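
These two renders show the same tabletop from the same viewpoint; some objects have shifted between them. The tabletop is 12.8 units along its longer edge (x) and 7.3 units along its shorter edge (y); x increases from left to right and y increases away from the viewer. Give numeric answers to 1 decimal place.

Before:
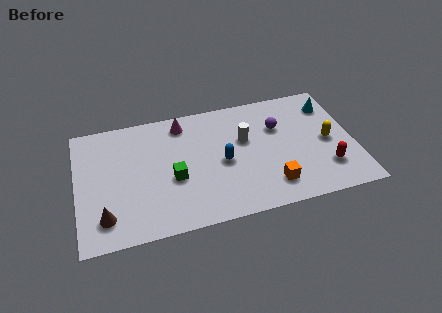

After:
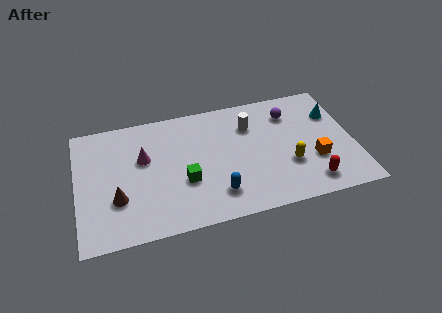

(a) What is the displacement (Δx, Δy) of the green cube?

(0.5, -0.3)

The green cube started near (4.4, 3.0) and ended near (4.9, 2.7).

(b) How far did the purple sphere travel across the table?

0.9

From (9.4, 4.9) to (10.0, 5.6), the purple sphere covered √(0.6² + 0.7²) ≈ 0.9 units.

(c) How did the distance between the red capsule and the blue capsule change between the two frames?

-0.6

Before: roughly 4.9 units apart; after: 4.3. That's 0.6 units closer together.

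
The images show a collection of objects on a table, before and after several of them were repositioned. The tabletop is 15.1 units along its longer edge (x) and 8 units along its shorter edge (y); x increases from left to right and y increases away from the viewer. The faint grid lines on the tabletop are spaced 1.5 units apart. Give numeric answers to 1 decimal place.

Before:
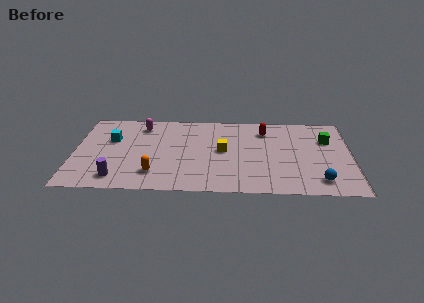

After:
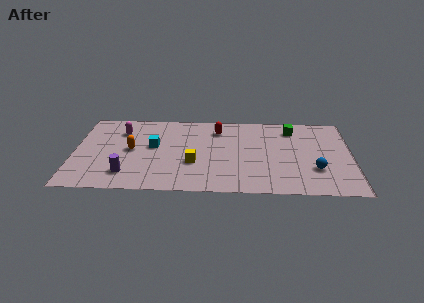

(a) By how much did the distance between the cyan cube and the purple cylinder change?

-0.7

The distance was about 3.8 in the first image and 3.1 in the second, so they moved 0.7 units closer together.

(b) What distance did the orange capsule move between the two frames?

2.6

From (4.4, 1.8) to (3.1, 4.1), the orange capsule covered √(1.3² + 2.3²) ≈ 2.6 units.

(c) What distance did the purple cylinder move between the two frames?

0.6

The purple cylinder moved from about (2.4, 1.3) to (2.9, 1.7), a distance of √(0.5² + 0.4²) ≈ 0.6.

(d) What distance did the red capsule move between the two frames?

2.6

The red capsule was near (10.4, 6.3) before and (7.8, 6.3) after, so it travelled √(2.6² + 0.0²) ≈ 2.6 units.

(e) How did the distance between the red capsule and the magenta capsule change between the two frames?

-1.5

The distance was about 6.8 in the first image and 5.3 in the second, so they moved 1.5 units closer together.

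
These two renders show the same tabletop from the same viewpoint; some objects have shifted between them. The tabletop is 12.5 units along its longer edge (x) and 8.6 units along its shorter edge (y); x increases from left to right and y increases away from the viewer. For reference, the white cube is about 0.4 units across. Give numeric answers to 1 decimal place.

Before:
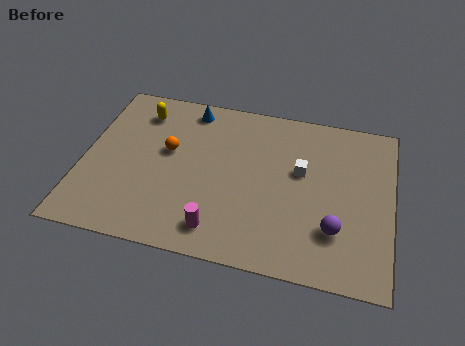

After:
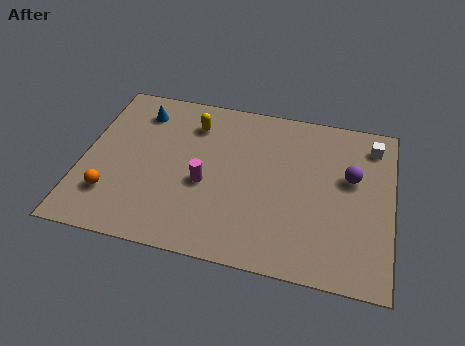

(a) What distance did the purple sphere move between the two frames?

2.8

The purple sphere was near (10.3, 2.4) before and (10.8, 5.2) after, so it travelled √(0.5² + 2.8²) ≈ 2.8 units.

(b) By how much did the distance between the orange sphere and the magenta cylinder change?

-0.3

They were about 4.3 units apart before and 4.0 after — 0.3 units closer together.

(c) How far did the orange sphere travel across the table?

3.5

The orange sphere was near (3.4, 5.0) before and (1.3, 2.2) after, so it travelled √(2.1² + 2.8²) ≈ 3.5 units.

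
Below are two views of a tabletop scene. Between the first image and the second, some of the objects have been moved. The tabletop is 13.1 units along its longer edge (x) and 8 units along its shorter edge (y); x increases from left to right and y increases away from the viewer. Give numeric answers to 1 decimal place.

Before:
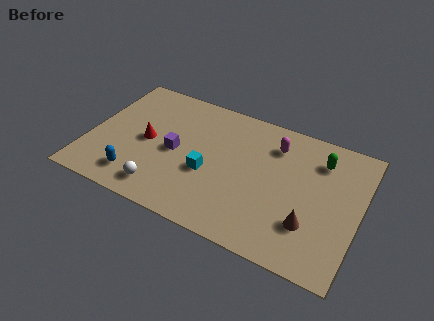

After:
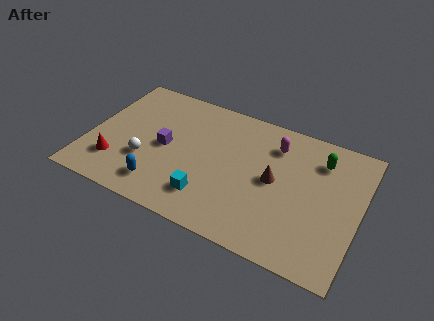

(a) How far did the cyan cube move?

1.4

The cyan cube was near (5.9, 3.2) before and (6.1, 1.8) after, so it travelled √(0.2² + 1.4²) ≈ 1.4 units.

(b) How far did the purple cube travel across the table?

0.5

The purple cube was near (4.2, 3.8) before and (3.7, 3.9) after, so it travelled √(0.5² + 0.1²) ≈ 0.5 units.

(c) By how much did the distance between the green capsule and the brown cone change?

-1.0

Before: roughly 3.9 units apart; after: 2.9. That's 1.0 units closer together.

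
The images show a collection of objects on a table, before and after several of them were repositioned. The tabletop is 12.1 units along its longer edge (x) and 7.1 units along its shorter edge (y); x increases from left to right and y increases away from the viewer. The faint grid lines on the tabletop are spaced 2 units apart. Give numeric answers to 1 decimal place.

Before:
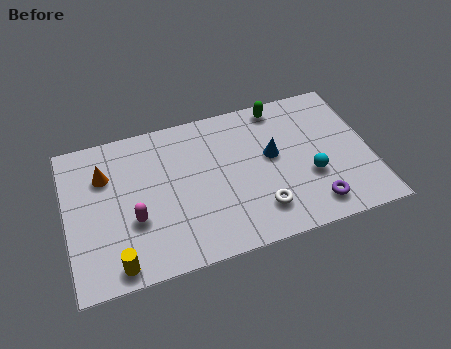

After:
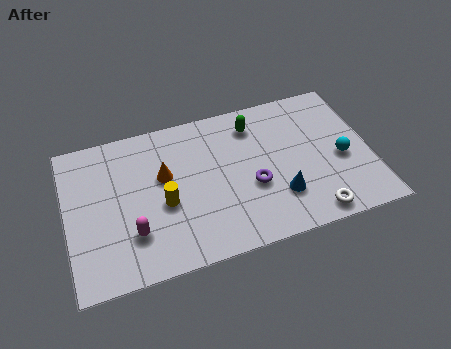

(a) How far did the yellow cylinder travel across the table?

3.0

The yellow cylinder was near (1.8, 0.8) before and (3.8, 3.0) after, so it travelled √(2.0² + 2.2²) ≈ 3.0 units.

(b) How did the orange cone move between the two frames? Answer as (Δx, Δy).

(2.3, -0.7)

The orange cone started near (1.6, 5.0) and ended near (3.9, 4.3).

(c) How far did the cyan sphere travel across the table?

1.4

From (9.6, 2.6) to (10.9, 3.1), the cyan sphere covered √(1.3² + 0.5²) ≈ 1.4 units.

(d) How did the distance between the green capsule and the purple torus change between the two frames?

-2.3

They were about 5.2 units apart before and 2.9 after — 2.3 units closer together.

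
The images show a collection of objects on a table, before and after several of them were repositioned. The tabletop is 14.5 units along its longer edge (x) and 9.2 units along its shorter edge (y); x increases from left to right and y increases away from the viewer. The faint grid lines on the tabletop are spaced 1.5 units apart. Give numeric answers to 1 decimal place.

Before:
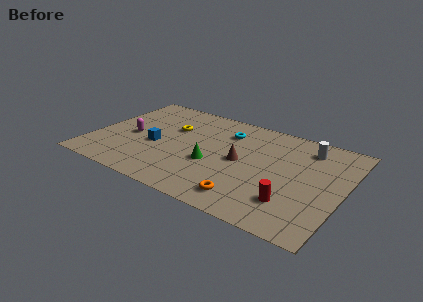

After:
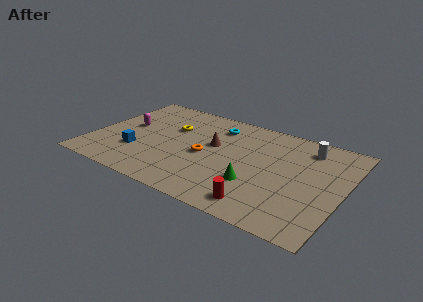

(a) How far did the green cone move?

2.7

From (7.1, 3.6) to (9.7, 2.9), the green cone covered √(2.6² + 0.7²) ≈ 2.7 units.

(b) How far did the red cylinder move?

1.9

The red cylinder moved from about (11.9, 2.3) to (10.3, 1.3), a distance of √(1.6² + 1.0²) ≈ 1.9.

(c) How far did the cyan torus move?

0.7

The cyan torus moved from about (7.4, 7.0) to (6.8, 7.3), a distance of √(0.6² + 0.3²) ≈ 0.7.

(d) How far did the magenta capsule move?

1.0

The magenta capsule was near (2.2, 4.2) before and (1.8, 5.1) after, so it travelled √(0.4² + 0.9²) ≈ 1.0 units.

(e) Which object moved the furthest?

the orange torus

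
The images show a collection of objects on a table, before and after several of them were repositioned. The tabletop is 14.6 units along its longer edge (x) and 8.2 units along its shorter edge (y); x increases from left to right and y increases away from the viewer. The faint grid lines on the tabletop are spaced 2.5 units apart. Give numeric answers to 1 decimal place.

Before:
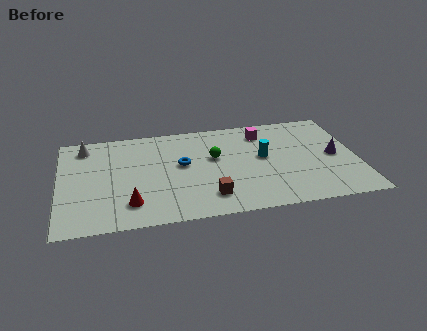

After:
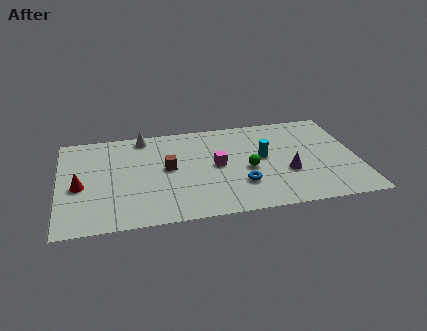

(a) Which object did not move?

the cyan cylinder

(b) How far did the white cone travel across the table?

2.9

The white cone moved from about (1.3, 6.9) to (4.2, 7.3), a distance of √(2.9² + 0.4²) ≈ 2.9.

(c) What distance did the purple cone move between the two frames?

2.6

The purple cone was near (13.5, 4.0) before and (11.1, 3.0) after, so it travelled √(2.4² + 1.0²) ≈ 2.6 units.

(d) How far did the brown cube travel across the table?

3.3

The brown cube moved from about (7.2, 1.7) to (5.3, 4.4), a distance of √(1.9² + 2.7²) ≈ 3.3.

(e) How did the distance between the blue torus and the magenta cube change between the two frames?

-2.5

They were about 4.6 units apart before and 2.1 after — 2.5 units closer together.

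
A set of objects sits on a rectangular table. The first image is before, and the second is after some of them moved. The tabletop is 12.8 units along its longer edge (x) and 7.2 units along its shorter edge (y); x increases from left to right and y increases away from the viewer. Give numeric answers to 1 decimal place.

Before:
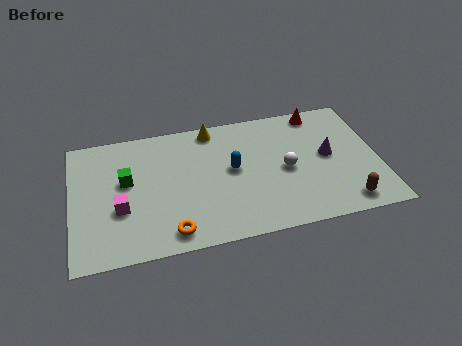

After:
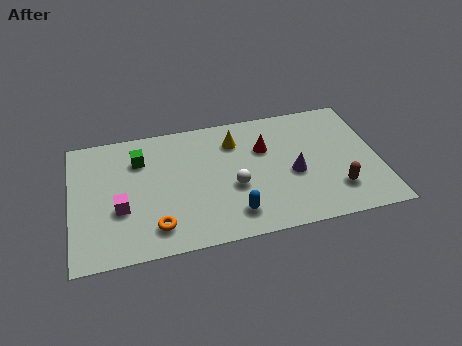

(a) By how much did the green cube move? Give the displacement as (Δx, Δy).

(0.6, 1.1)

The green cube started near (2.3, 4.2) and ended near (2.9, 5.3).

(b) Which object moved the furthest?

the red cone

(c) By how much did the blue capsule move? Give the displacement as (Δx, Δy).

(-0.1, -2.5)

The blue capsule was at about (6.7, 3.9) and moved to about (6.6, 1.4).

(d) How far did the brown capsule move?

0.9

The brown capsule moved from about (11.2, 1.0) to (10.9, 1.8), a distance of √(0.3² + 0.8²) ≈ 0.9.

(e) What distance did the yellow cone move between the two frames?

1.3

The yellow cone moved from about (6.0, 6.4) to (6.9, 5.5), a distance of √(0.9² + 0.9²) ≈ 1.3.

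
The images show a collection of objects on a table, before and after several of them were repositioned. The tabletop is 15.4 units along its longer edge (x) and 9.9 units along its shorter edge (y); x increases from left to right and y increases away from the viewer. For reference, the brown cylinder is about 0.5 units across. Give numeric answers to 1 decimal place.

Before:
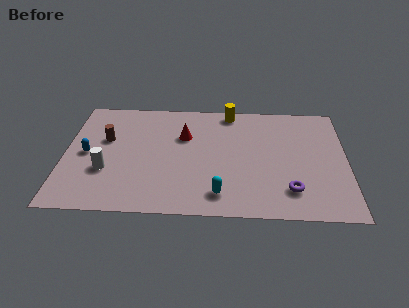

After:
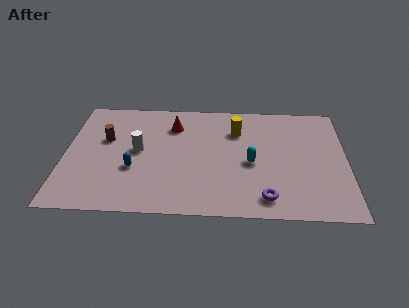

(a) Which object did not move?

the brown cylinder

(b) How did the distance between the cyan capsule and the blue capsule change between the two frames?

-1.5

They were about 7.9 units apart before and 6.4 after — 1.5 units closer together.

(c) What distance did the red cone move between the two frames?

1.1

The red cone moved from about (6.5, 6.6) to (5.9, 7.5), a distance of √(0.6² + 0.9²) ≈ 1.1.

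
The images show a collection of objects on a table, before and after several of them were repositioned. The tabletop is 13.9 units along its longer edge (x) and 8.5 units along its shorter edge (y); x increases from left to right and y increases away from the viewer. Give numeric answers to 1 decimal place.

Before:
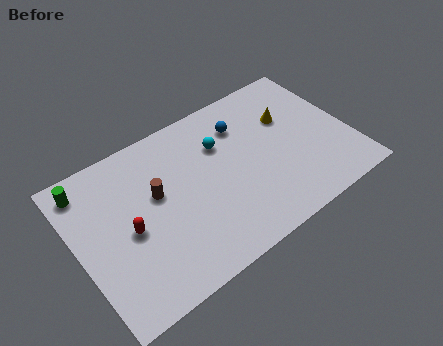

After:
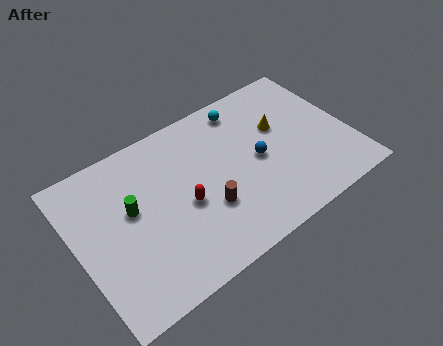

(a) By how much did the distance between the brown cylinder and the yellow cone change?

-2.1

They were about 7.0 units apart before and 4.9 after — 2.1 units closer together.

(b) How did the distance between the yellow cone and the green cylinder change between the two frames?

-2.5

The distance was about 10.3 in the first image and 7.8 in the second, so they moved 2.5 units closer together.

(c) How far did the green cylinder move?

3.0

The green cylinder was near (0.9, 7.2) before and (2.8, 4.9) after, so it travelled √(1.9² + 2.3²) ≈ 3.0 units.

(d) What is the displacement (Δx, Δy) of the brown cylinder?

(2.2, -2.1)

The brown cylinder started near (4.1, 5.0) and ended near (6.3, 2.9).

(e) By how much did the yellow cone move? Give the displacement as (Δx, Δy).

(-0.5, -0.3)

From the two frames, the yellow cone sits at roughly (11.1, 5.6) before and (10.6, 5.3) after.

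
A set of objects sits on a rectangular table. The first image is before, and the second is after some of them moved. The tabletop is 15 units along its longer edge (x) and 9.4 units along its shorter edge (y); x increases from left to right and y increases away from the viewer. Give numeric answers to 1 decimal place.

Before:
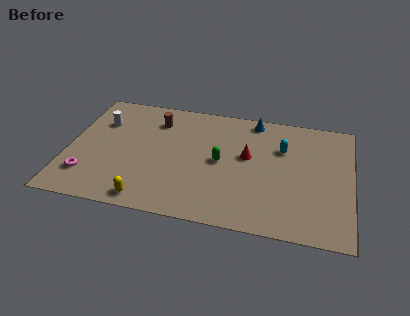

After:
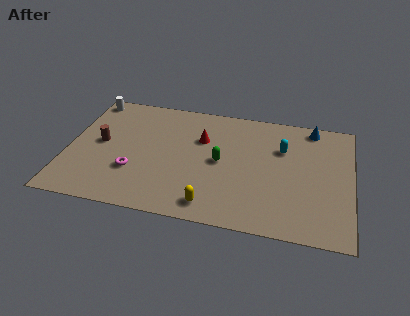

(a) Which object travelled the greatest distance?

the brown cylinder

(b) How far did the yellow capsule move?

3.3

From (4.5, 1.0) to (7.8, 1.3), the yellow capsule covered √(3.3² + 0.3²) ≈ 3.3 units.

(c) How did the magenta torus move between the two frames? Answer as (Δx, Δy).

(2.4, 0.8)

From the two frames, the magenta torus sits at roughly (1.2, 2.2) before and (3.6, 3.0) after.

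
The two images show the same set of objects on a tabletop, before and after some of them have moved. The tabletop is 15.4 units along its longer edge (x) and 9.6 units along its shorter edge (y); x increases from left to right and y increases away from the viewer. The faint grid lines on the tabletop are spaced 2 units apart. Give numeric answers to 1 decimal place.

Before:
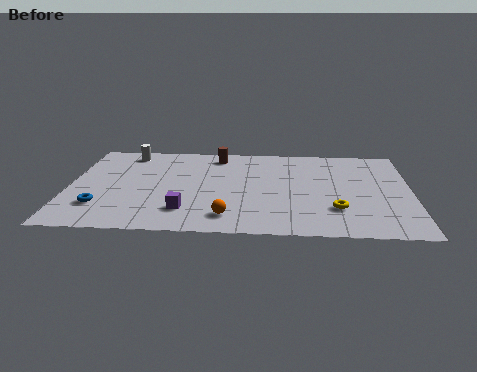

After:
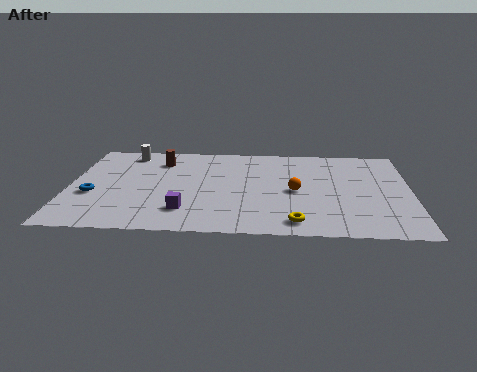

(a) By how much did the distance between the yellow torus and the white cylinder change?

-0.6

Before: roughly 11.0 units apart; after: 10.4. That's 0.6 units closer together.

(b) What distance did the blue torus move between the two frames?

1.3

From (1.5, 2.5) to (1.1, 3.7), the blue torus covered √(0.4² + 1.2²) ≈ 1.3 units.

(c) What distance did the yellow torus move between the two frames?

2.3

The yellow torus moved from about (12.0, 2.7) to (10.2, 1.3), a distance of √(1.8² + 1.4²) ≈ 2.3.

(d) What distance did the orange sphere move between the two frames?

4.1

From (7.2, 1.7) to (10.2, 4.5), the orange sphere covered √(3.0² + 2.8²) ≈ 4.1 units.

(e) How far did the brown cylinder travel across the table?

2.7

The brown cylinder moved from about (6.6, 8.2) to (4.0, 7.5), a distance of √(2.6² + 0.7²) ≈ 2.7.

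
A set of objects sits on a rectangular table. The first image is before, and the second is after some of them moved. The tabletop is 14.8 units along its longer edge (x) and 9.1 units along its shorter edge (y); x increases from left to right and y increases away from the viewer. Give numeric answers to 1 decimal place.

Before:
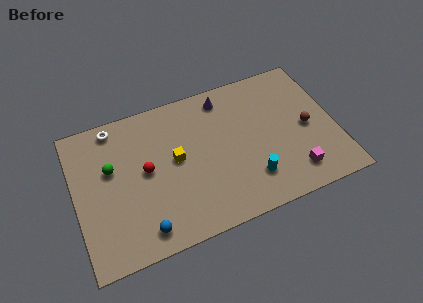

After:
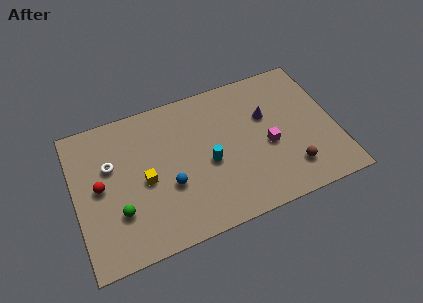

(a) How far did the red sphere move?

2.6

From (4.0, 4.8) to (1.4, 4.7), the red sphere covered √(2.6² + 0.1²) ≈ 2.6 units.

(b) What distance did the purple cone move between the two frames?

3.0

The purple cone was near (8.8, 7.8) before and (11.0, 5.8) after, so it travelled √(2.2² + 2.0²) ≈ 3.0 units.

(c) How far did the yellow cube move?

1.9

From (5.7, 4.9) to (3.9, 4.2), the yellow cube covered √(1.8² + 0.7²) ≈ 1.9 units.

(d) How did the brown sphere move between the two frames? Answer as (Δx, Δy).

(-1.2, -2.3)

The brown sphere started near (13.2, 4.3) and ended near (12.0, 2.0).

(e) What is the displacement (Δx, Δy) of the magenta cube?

(-1.2, 2.2)

The magenta cube started near (12.1, 1.7) and ended near (10.9, 3.9).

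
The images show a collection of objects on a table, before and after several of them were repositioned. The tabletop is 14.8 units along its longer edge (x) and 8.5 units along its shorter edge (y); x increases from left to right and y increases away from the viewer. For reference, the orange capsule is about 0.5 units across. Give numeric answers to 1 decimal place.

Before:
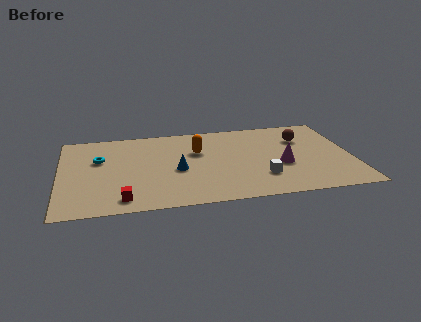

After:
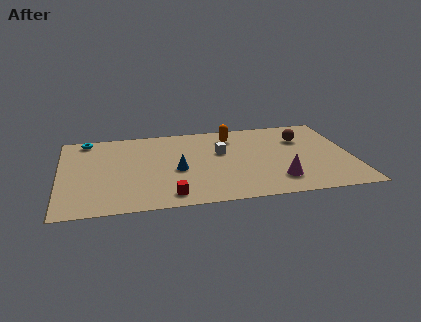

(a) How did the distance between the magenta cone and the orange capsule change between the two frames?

+0.6

Before: roughly 4.7 units apart; after: 5.3. That's 0.6 units further apart.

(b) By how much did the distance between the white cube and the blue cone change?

-1.7

Before: roughly 4.4 units apart; after: 2.7. That's 1.7 units closer together.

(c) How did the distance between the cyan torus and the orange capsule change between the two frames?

+2.4

The distance was about 5.0 in the first image and 7.4 in the second, so they moved 2.4 units further apart.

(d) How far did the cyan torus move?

2.3

The cyan torus was near (2.0, 5.4) before and (1.4, 7.6) after, so it travelled √(0.6² + 2.2²) ≈ 2.3 units.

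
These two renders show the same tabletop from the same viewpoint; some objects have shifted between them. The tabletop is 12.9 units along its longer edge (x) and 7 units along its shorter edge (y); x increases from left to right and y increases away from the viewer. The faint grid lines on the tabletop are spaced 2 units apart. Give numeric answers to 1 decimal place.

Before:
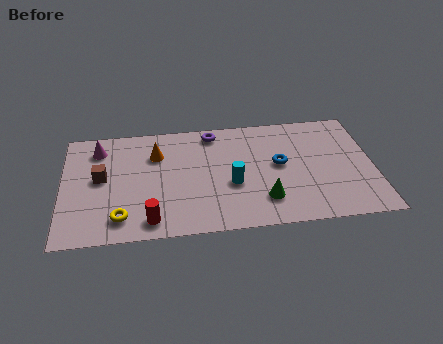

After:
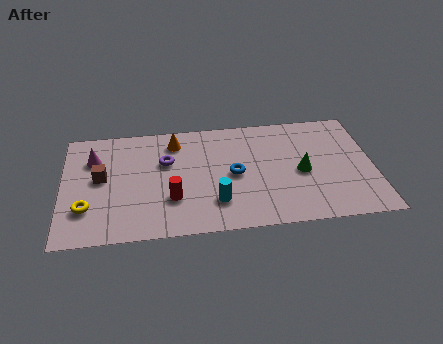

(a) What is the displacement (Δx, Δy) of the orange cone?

(0.8, 0.7)

From the two frames, the orange cone sits at roughly (3.9, 5.0) before and (4.7, 5.7) after.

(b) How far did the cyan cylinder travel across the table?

1.2

From (7.0, 2.8) to (6.3, 1.8), the cyan cylinder covered √(0.7² + 1.0²) ≈ 1.2 units.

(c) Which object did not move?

the brown cube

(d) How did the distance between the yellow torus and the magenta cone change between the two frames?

-1.4

Before: roughly 4.4 units apart; after: 3.0. That's 1.4 units closer together.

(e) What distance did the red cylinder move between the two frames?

1.5

The red cylinder was near (3.6, 1.0) before and (4.5, 2.2) after, so it travelled √(0.9² + 1.2²) ≈ 1.5 units.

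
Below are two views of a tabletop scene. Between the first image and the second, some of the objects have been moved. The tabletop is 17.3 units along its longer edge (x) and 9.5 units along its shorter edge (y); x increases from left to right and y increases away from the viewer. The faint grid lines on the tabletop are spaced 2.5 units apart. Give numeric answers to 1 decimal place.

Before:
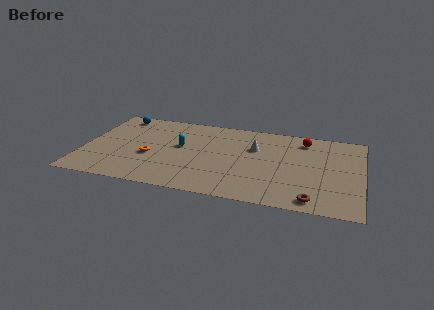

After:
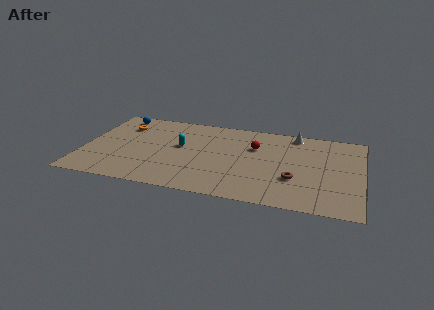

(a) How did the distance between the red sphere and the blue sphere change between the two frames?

-2.8

Before: roughly 11.8 units apart; after: 9.0. That's 2.8 units closer together.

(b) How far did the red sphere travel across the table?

3.4

The red sphere was near (13.6, 7.9) before and (10.6, 6.4) after, so it travelled √(3.0² + 1.5²) ≈ 3.4 units.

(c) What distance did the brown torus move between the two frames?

2.4

From (14.4, 1.1) to (13.2, 3.2), the brown torus covered √(1.2² + 2.1²) ≈ 2.4 units.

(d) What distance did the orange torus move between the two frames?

3.9

From (4.2, 3.8) to (2.2, 7.1), the orange torus covered √(2.0² + 3.3²) ≈ 3.9 units.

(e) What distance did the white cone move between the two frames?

3.3

From (10.6, 6.3) to (13.0, 8.5), the white cone covered √(2.4² + 2.2²) ≈ 3.3 units.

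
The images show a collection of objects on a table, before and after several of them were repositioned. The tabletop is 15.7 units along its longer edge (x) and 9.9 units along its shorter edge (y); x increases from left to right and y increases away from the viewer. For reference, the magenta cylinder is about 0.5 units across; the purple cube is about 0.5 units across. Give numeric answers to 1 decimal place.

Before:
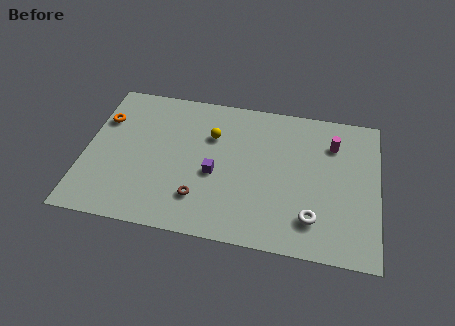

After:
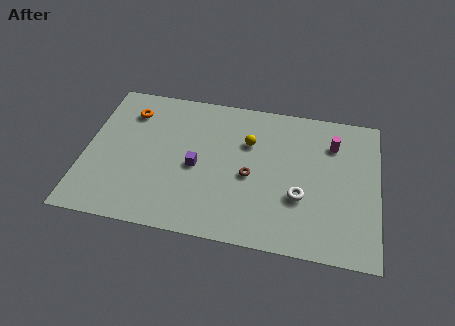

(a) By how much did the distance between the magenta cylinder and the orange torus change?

-1.4

They were about 12.4 units apart before and 11.0 after — 1.4 units closer together.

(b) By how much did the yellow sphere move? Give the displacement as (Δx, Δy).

(2.0, -0.1)

From the two frames, the yellow sphere sits at roughly (6.7, 6.8) before and (8.7, 6.7) after.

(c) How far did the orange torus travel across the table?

1.6

From (0.8, 6.9) to (2.2, 7.7), the orange torus covered √(1.4² + 0.8²) ≈ 1.6 units.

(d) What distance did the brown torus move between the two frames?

3.3

From (6.3, 2.4) to (8.9, 4.4), the brown torus covered √(2.6² + 2.0²) ≈ 3.3 units.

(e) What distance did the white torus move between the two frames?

1.5

The white torus moved from about (12.3, 2.2) to (11.6, 3.5), a distance of √(0.7² + 1.3²) ≈ 1.5.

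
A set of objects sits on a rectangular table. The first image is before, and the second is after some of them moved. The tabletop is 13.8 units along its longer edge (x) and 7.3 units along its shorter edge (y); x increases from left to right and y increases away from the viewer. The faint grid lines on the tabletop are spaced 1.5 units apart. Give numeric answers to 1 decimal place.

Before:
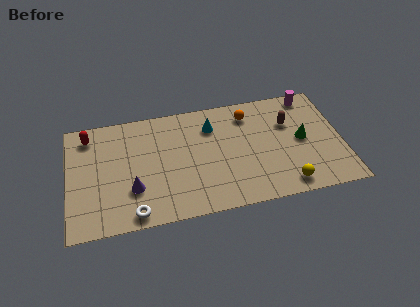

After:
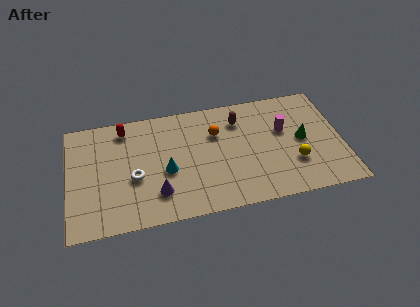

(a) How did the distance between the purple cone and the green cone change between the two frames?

-1.1

They were about 8.7 units apart before and 7.6 after — 1.1 units closer together.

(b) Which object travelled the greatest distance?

the cyan cone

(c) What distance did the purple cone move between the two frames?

1.3

From (3.2, 2.3) to (4.4, 1.8), the purple cone covered √(1.2² + 0.5²) ≈ 1.3 units.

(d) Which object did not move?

the green cone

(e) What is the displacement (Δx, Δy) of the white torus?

(0.1, 2.2)

The white torus started near (3.2, 0.8) and ended near (3.3, 3.0).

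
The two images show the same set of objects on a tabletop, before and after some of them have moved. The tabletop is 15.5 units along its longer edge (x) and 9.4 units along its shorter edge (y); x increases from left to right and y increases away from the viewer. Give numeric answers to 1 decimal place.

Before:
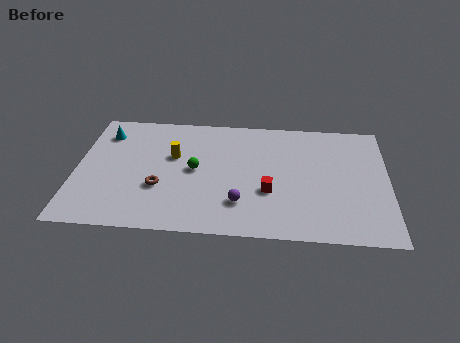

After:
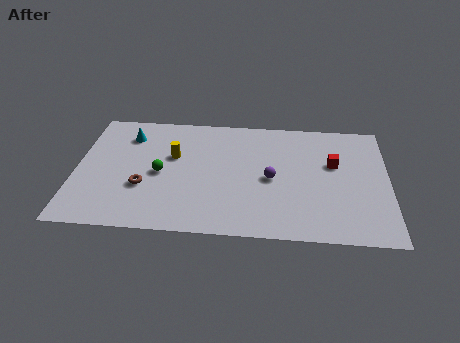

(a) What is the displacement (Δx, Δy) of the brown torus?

(-0.8, 0.0)

From the two frames, the brown torus sits at roughly (4.2, 3.3) before and (3.4, 3.3) after.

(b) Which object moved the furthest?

the red cube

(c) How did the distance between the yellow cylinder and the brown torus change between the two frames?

+0.3

The distance was about 2.6 in the first image and 2.9 in the second, so they moved 0.3 units further apart.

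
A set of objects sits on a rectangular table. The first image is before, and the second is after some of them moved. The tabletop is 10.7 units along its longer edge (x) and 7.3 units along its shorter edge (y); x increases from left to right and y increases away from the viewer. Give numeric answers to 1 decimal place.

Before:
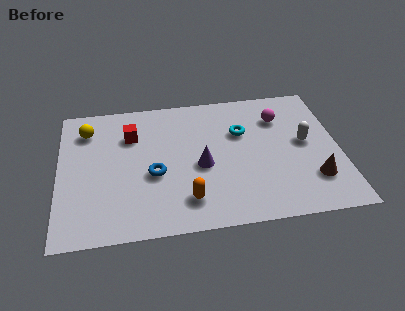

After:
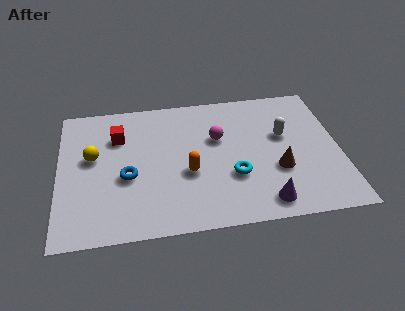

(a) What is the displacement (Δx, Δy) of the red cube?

(-0.5, 0.0)

From the two frames, the red cube sits at roughly (2.8, 5.2) before and (2.3, 5.2) after.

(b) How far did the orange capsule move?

1.4

The orange capsule moved from about (4.8, 1.5) to (4.9, 2.9), a distance of √(0.1² + 1.4²) ≈ 1.4.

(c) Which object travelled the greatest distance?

the purple cone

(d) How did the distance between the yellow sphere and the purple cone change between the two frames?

+2.2

The distance was about 5.0 in the first image and 7.2 in the second, so they moved 2.2 units further apart.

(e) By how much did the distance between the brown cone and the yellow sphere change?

-2.1

They were about 9.3 units apart before and 7.2 after — 2.1 units closer together.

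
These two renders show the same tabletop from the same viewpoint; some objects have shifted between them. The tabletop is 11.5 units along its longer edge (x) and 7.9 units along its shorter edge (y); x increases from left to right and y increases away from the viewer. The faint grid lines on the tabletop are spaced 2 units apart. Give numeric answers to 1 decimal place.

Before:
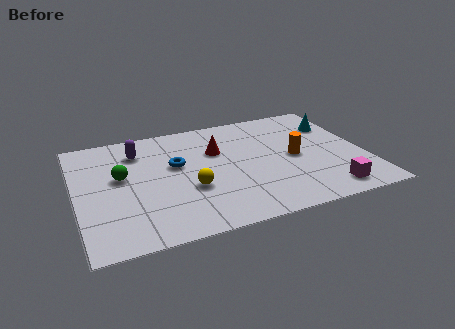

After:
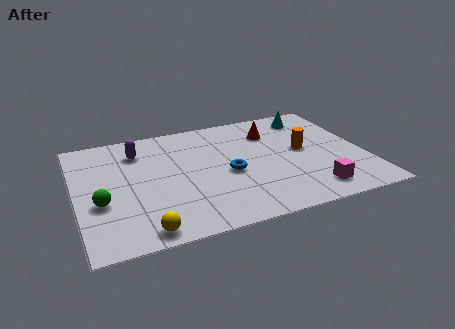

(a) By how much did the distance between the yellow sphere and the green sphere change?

-0.4

The distance was about 3.1 in the first image and 2.7 in the second, so they moved 0.4 units closer together.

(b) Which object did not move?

the purple capsule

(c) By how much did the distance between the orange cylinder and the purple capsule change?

+0.3

The distance was about 6.5 in the first image and 6.8 in the second, so they moved 0.3 units further apart.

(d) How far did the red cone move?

2.4

From (5.7, 5.2) to (8.0, 5.9), the red cone covered √(2.3² + 0.7²) ≈ 2.4 units.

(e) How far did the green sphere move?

1.7

From (1.8, 4.5) to (0.9, 3.0), the green sphere covered √(0.9² + 1.5²) ≈ 1.7 units.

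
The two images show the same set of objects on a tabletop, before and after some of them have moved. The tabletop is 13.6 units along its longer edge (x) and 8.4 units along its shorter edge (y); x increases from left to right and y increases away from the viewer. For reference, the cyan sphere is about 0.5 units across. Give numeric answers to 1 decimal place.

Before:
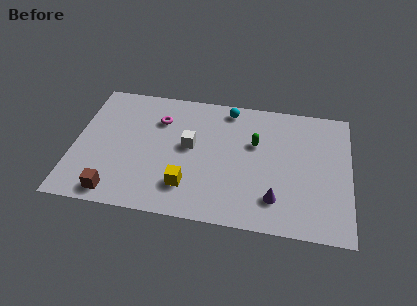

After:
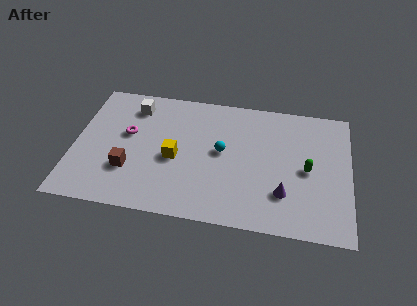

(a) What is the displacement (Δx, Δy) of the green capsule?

(2.6, -1.3)

From the two frames, the green capsule sits at roughly (8.9, 5.3) before and (11.5, 4.0) after.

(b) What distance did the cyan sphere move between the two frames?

2.9

From (7.5, 7.4) to (7.3, 4.5), the cyan sphere covered √(0.2² + 2.9²) ≈ 2.9 units.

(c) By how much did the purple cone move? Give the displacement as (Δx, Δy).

(0.4, 0.4)

The purple cone started near (10.0, 1.9) and ended near (10.4, 2.3).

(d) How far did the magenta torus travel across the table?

1.9

From (4.1, 6.1) to (2.6, 4.9), the magenta torus covered √(1.5² + 1.2²) ≈ 1.9 units.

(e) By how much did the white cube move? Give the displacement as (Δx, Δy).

(-2.9, 2.2)

From the two frames, the white cube sits at roughly (5.7, 4.6) before and (2.8, 6.8) after.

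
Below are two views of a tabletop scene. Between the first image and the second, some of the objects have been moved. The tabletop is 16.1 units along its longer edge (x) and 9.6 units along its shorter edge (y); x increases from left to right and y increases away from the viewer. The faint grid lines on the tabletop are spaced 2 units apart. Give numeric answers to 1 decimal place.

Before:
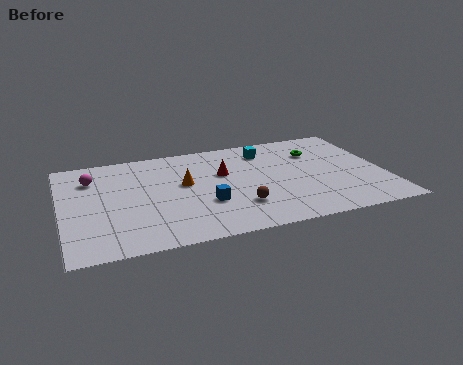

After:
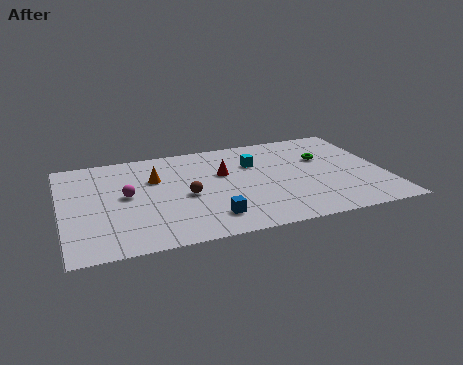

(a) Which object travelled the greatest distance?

the brown sphere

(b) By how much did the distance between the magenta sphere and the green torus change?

-1.2

They were about 11.3 units apart before and 10.1 after — 1.2 units closer together.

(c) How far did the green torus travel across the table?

0.8

From (12.9, 6.9) to (13.2, 6.2), the green torus covered √(0.3² + 0.7²) ≈ 0.8 units.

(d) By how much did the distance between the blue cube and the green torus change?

+0.6

They were about 6.9 units apart before and 7.5 after — 0.6 units further apart.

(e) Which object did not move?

the red cone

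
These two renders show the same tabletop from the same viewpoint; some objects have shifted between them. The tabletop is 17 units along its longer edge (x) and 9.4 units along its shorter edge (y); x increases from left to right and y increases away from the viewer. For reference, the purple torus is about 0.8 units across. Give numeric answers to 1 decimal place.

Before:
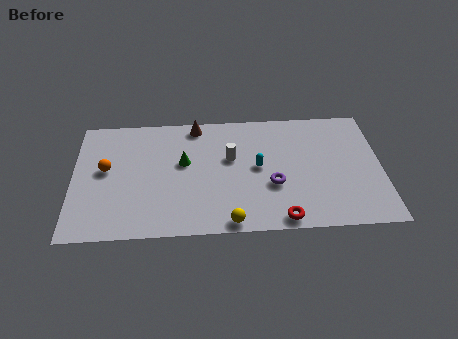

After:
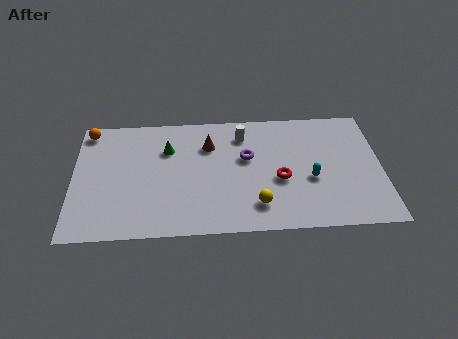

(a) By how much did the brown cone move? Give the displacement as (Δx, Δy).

(0.7, -1.6)

From the two frames, the brown cone sits at roughly (6.8, 8.4) before and (7.5, 6.8) after.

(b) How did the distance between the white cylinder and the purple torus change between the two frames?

-1.4

The distance was about 3.2 in the first image and 1.8 in the second, so they moved 1.4 units closer together.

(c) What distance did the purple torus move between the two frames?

2.6

The purple torus was near (11.0, 3.5) before and (9.6, 5.7) after, so it travelled √(1.4² + 2.2²) ≈ 2.6 units.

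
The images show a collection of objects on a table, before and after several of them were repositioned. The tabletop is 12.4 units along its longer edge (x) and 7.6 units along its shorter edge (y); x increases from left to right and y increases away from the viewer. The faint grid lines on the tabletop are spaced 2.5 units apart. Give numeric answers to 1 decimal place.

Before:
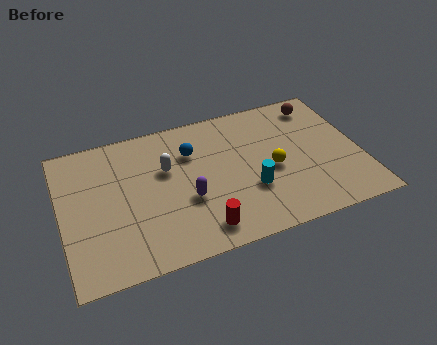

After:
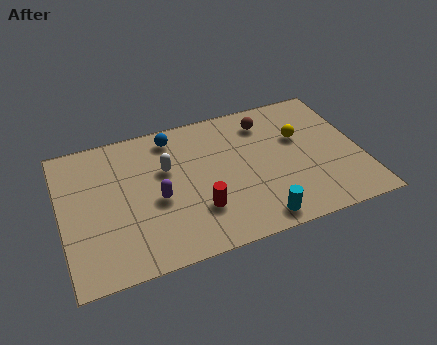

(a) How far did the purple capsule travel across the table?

1.3

The purple capsule moved from about (5.1, 2.9) to (3.9, 3.3), a distance of √(1.2² + 0.4²) ≈ 1.3.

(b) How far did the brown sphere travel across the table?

2.3

The brown sphere was near (11.0, 6.4) before and (8.7, 6.1) after, so it travelled √(2.3² + 0.3²) ≈ 2.3 units.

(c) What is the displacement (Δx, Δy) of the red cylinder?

(0.0, 1.0)

The red cylinder was at about (5.5, 1.2) and moved to about (5.5, 2.2).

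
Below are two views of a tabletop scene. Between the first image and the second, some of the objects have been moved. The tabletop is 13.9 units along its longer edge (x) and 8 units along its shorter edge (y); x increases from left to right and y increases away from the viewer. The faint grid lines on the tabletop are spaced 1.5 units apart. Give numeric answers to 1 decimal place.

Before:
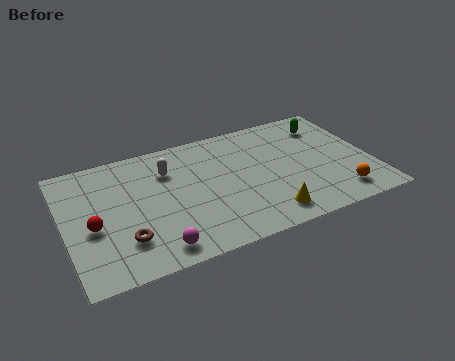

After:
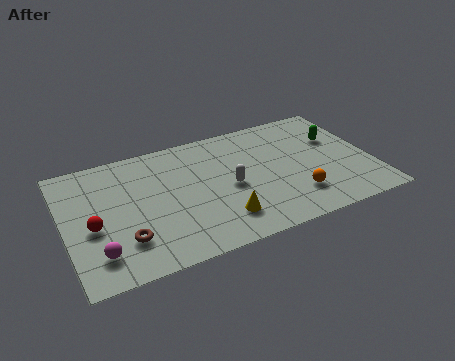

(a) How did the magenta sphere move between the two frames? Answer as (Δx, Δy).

(-2.5, 0.6)

The magenta sphere was at about (3.8, 1.1) and moved to about (1.3, 1.7).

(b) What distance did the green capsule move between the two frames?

1.1

The green capsule moved from about (12.2, 6.3) to (12.5, 5.2), a distance of √(0.3² + 1.1²) ≈ 1.1.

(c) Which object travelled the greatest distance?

the white capsule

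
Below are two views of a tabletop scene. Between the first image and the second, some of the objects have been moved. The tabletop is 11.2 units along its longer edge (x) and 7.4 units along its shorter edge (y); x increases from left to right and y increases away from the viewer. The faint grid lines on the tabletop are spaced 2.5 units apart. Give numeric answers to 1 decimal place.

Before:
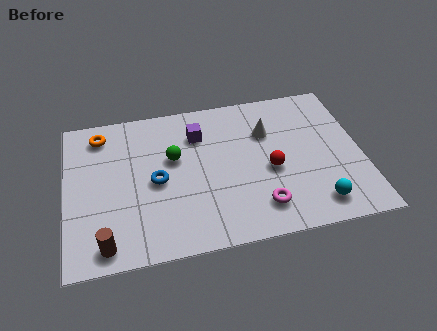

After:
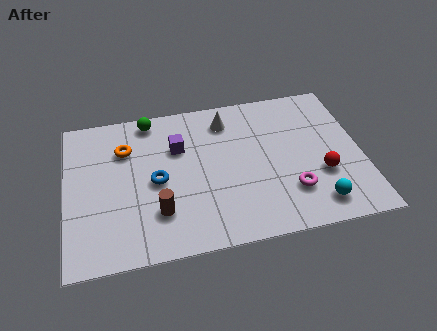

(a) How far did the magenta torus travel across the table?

1.3

From (7.2, 1.5) to (8.4, 2.0), the magenta torus covered √(1.2² + 0.5²) ≈ 1.3 units.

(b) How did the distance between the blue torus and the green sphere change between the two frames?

+1.9

They were about 1.2 units apart before and 3.1 after — 1.9 units further apart.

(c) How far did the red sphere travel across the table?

2.0

From (7.7, 3.2) to (9.6, 2.6), the red sphere covered √(1.9² + 0.6²) ≈ 2.0 units.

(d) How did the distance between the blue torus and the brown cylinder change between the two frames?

-1.8

The distance was about 3.3 in the first image and 1.5 in the second, so they moved 1.8 units closer together.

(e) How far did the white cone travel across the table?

1.7

The white cone moved from about (7.7, 5.1) to (6.2, 6.0), a distance of √(1.5² + 0.9²) ≈ 1.7.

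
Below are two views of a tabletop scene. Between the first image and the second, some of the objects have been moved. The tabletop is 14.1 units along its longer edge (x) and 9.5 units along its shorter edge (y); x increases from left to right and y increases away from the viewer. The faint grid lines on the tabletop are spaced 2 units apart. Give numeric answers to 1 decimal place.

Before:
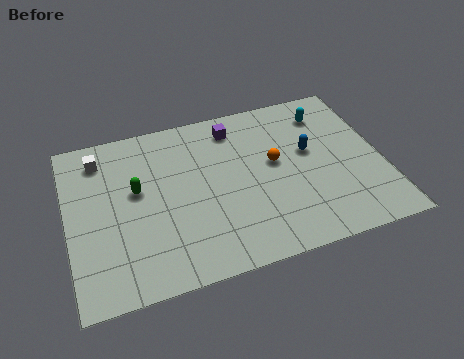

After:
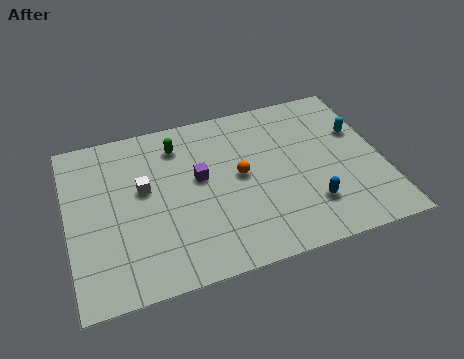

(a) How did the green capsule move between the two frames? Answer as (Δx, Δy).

(2.0, 2.1)

From the two frames, the green capsule sits at roughly (3.1, 5.5) before and (5.1, 7.6) after.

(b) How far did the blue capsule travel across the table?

3.1

The blue capsule moved from about (10.9, 5.5) to (10.6, 2.4), a distance of √(0.3² + 3.1²) ≈ 3.1.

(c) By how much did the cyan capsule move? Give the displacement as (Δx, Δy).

(1.3, -1.5)

From the two frames, the cyan capsule sits at roughly (11.9, 7.6) before and (13.2, 6.1) after.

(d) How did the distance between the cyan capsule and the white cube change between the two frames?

-0.5

Before: roughly 10.3 units apart; after: 9.8. That's 0.5 units closer together.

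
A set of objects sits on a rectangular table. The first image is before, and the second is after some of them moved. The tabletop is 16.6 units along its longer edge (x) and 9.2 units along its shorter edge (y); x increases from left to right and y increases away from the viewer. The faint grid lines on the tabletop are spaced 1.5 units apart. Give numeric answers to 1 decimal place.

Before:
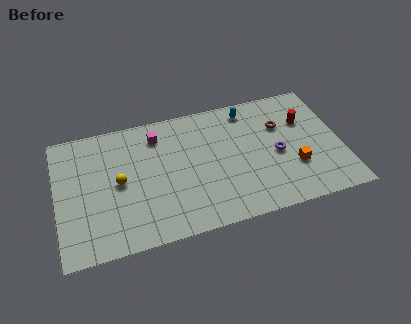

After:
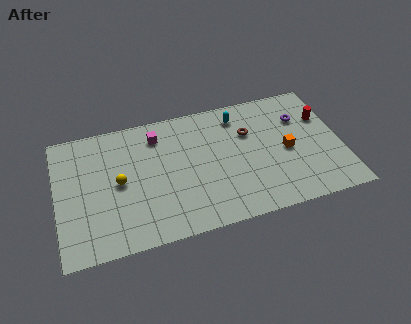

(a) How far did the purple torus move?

2.8

The purple torus was near (12.8, 4.2) before and (14.4, 6.5) after, so it travelled √(1.6² + 2.3²) ≈ 2.8 units.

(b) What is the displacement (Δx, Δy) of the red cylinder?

(1.1, 0.0)

From the two frames, the red cylinder sits at roughly (14.6, 6.2) before and (15.7, 6.2) after.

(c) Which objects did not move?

the yellow sphere and the magenta cube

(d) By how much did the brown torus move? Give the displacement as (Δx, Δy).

(-1.9, 0.0)

The brown torus started near (13.2, 6.2) and ended near (11.3, 6.2).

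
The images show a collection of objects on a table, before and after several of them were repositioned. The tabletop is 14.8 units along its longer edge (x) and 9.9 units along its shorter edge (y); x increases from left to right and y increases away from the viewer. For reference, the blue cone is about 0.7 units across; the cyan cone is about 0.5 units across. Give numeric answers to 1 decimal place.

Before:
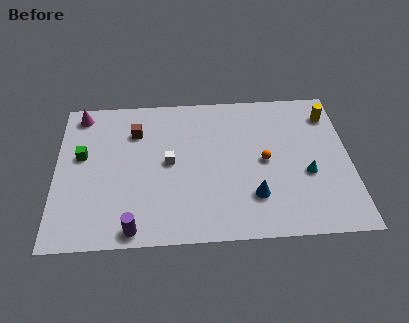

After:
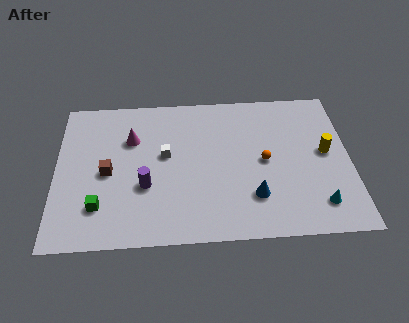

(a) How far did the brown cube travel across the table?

3.0

The brown cube was near (4.0, 7.3) before and (2.6, 4.6) after, so it travelled √(1.4² + 2.7²) ≈ 3.0 units.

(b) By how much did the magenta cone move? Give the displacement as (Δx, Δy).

(2.6, -1.9)

The magenta cone started near (1.2, 8.7) and ended near (3.8, 6.8).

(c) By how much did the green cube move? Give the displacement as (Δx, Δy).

(0.9, -3.4)

From the two frames, the green cube sits at roughly (1.3, 5.8) before and (2.2, 2.4) after.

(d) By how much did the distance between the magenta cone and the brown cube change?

-0.6

They were about 3.1 units apart before and 2.5 after — 0.6 units closer together.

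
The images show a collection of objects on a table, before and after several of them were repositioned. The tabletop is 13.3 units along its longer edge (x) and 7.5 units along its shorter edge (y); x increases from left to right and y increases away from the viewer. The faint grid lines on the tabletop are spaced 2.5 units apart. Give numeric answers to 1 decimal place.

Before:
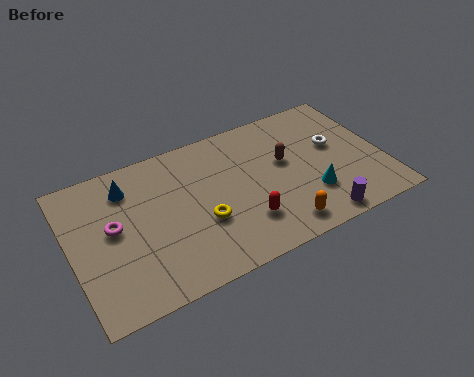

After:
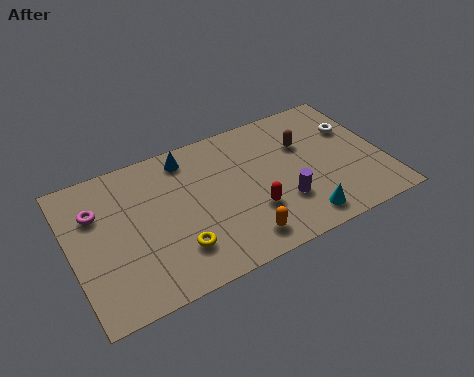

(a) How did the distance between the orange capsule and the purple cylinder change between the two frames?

+0.7

Before: roughly 1.6 units apart; after: 2.3. That's 0.7 units further apart.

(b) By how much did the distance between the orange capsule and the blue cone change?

-2.2

The distance was about 7.6 in the first image and 5.4 in the second, so they moved 2.2 units closer together.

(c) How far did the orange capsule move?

1.7

The orange capsule moved from about (8.5, 1.1) to (6.8, 1.2), a distance of √(1.7² + 0.1²) ≈ 1.7.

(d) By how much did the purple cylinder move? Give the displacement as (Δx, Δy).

(-1.3, 1.5)

The purple cylinder started near (10.1, 0.8) and ended near (8.8, 2.3).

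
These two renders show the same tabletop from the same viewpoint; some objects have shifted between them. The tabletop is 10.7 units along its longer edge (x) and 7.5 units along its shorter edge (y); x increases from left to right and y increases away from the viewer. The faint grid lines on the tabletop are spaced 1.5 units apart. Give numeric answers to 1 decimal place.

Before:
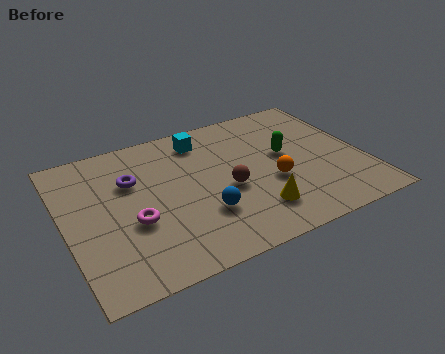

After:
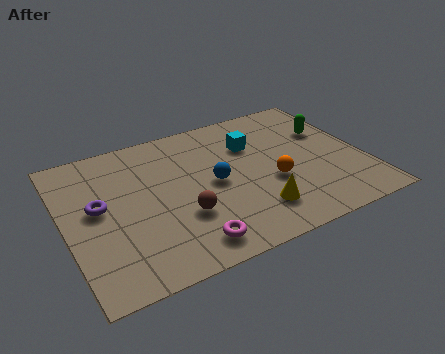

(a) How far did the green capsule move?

1.8

From (8.0, 4.2) to (9.7, 4.9), the green capsule covered √(1.7² + 0.7²) ≈ 1.8 units.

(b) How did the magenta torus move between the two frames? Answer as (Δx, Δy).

(1.7, -1.8)

From the two frames, the magenta torus sits at roughly (2.3, 2.9) before and (4.0, 1.1) after.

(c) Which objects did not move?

the yellow cone and the orange sphere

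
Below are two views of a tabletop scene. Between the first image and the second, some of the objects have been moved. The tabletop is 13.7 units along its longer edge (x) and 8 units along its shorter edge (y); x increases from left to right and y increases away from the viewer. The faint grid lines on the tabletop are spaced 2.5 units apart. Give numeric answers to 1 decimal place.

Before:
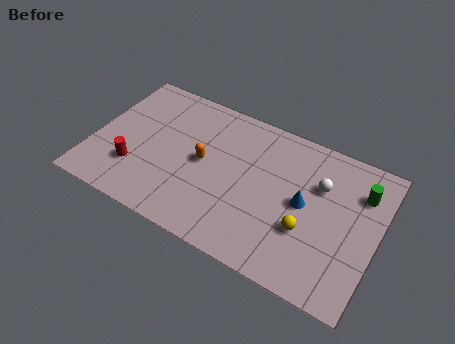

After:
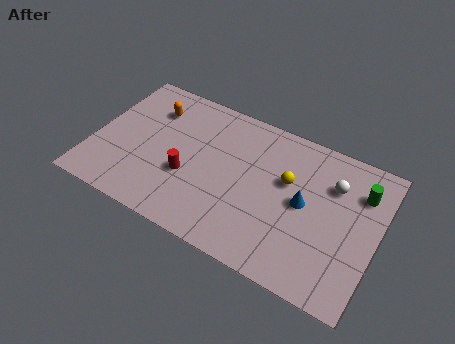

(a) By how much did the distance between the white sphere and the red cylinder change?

-1.9

Before: roughly 9.1 units apart; after: 7.2. That's 1.9 units closer together.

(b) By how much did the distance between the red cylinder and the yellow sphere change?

-3.3

They were about 8.3 units apart before and 5.0 after — 3.3 units closer together.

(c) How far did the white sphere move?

0.7

The white sphere was near (10.8, 5.4) before and (11.4, 5.7) after, so it travelled √(0.6² + 0.3²) ≈ 0.7 units.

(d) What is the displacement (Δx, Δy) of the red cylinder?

(2.5, 0.7)

The red cylinder started near (2.2, 2.3) and ended near (4.7, 3.0).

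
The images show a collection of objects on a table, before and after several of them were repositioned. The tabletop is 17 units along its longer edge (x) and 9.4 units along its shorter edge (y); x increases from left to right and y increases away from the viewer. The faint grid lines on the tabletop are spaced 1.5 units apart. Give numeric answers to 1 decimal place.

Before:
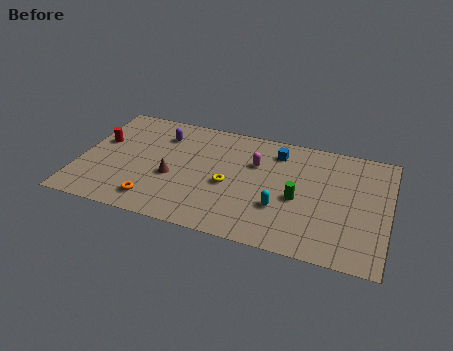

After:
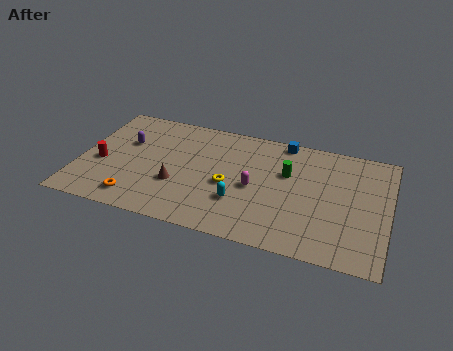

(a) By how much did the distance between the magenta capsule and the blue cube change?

+2.8

The distance was about 1.7 in the first image and 4.5 in the second, so they moved 2.8 units further apart.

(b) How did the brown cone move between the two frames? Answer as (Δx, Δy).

(0.3, -0.5)

The brown cone was at about (5.2, 3.8) and moved to about (5.5, 3.3).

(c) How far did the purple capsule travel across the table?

2.2

From (4.3, 7.2) to (2.4, 6.0), the purple capsule covered √(1.9² + 1.2²) ≈ 2.2 units.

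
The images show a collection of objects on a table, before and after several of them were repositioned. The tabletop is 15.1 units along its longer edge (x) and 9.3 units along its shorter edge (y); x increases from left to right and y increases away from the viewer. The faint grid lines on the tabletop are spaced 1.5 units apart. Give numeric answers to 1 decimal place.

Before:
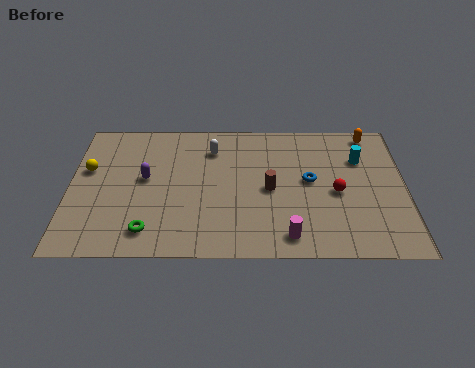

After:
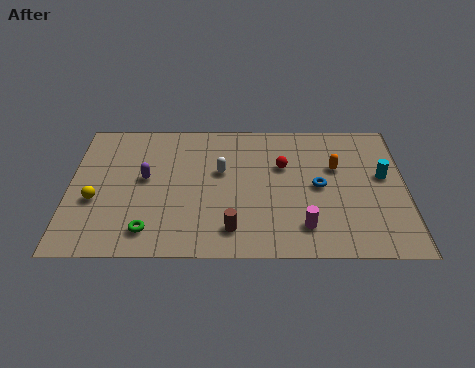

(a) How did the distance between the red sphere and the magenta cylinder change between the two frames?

+0.6

They were about 3.6 units apart before and 4.2 after — 0.6 units further apart.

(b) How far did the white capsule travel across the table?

1.6

From (6.4, 7.2) to (6.8, 5.6), the white capsule covered √(0.4² + 1.6²) ≈ 1.6 units.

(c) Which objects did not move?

the green torus and the purple capsule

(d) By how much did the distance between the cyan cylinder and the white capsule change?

+0.6

Before: roughly 6.7 units apart; after: 7.3. That's 0.6 units further apart.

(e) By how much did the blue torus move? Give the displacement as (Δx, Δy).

(0.4, -0.4)

The blue torus started near (10.8, 5.0) and ended near (11.2, 4.6).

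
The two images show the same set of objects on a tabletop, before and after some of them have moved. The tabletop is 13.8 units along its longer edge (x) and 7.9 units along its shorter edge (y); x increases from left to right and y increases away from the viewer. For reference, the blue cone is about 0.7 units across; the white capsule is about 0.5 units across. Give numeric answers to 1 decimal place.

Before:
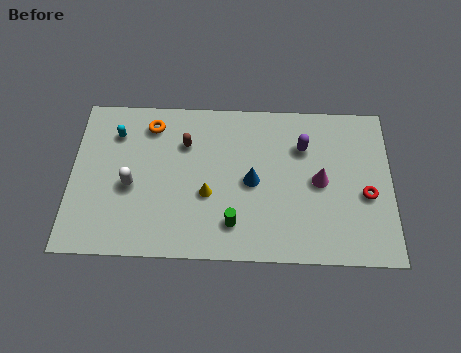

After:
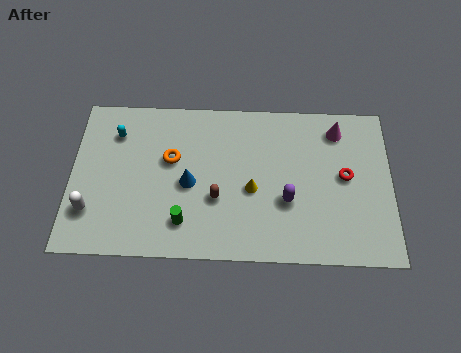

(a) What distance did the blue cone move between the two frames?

2.7

The blue cone moved from about (7.8, 3.8) to (5.1, 3.6), a distance of √(2.7² + 0.2²) ≈ 2.7.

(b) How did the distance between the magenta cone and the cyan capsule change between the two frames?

+0.6

The distance was about 9.0 in the first image and 9.6 in the second, so they moved 0.6 units further apart.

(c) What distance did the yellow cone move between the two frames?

1.9

The yellow cone was near (5.9, 3.1) before and (7.8, 3.4) after, so it travelled √(1.9² + 0.3²) ≈ 1.9 units.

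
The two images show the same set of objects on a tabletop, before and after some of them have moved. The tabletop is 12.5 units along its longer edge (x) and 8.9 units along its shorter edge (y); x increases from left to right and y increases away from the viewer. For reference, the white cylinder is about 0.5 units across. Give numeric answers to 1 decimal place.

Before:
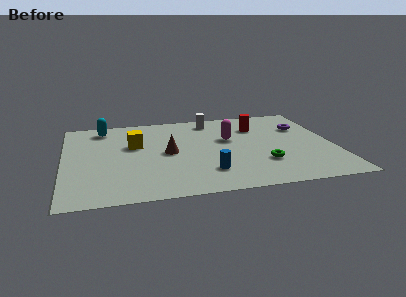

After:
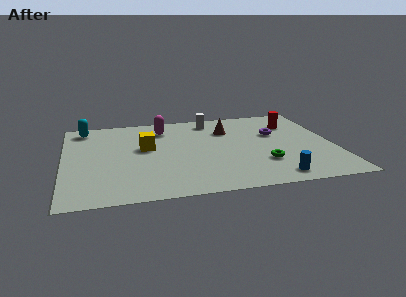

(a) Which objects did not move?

the white cylinder and the green torus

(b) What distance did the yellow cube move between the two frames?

0.6

The yellow cube moved from about (3.3, 5.5) to (3.8, 5.1), a distance of √(0.5² + 0.4²) ≈ 0.6.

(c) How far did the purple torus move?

1.4

From (11.2, 6.1) to (9.9, 5.6), the purple torus covered √(1.3² + 0.5²) ≈ 1.4 units.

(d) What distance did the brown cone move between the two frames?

3.5

The brown cone moved from about (4.8, 4.4) to (7.7, 6.4), a distance of √(2.9² + 2.0²) ≈ 3.5.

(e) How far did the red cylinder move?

1.7

The red cylinder moved from about (9.1, 6.5) to (10.8, 6.6), a distance of √(1.7² + 0.1²) ≈ 1.7.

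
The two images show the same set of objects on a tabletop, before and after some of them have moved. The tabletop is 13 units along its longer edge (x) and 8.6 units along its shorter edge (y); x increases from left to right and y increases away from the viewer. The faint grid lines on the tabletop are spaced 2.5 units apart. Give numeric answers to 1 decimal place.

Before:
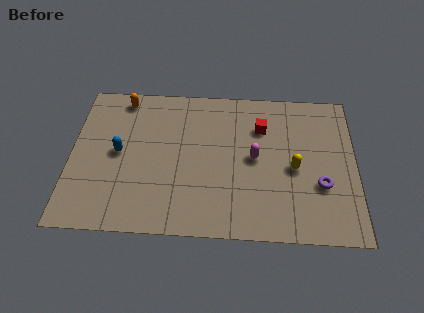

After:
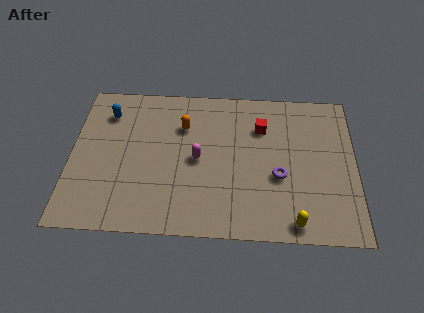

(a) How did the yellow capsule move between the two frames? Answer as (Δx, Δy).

(0.0, -3.0)

The yellow capsule was at about (10.2, 3.9) and moved to about (10.2, 0.9).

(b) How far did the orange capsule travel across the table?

3.2

From (2.3, 7.6) to (5.1, 6.1), the orange capsule covered √(2.8² + 1.5²) ≈ 3.2 units.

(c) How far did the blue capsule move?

2.4

The blue capsule was near (2.2, 4.4) before and (1.6, 6.7) after, so it travelled √(0.6² + 2.3²) ≈ 2.4 units.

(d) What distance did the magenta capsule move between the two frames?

2.6

From (8.4, 4.4) to (5.8, 4.2), the magenta capsule covered √(2.6² + 0.2²) ≈ 2.6 units.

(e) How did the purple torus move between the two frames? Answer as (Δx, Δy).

(-1.9, 0.4)

From the two frames, the purple torus sits at roughly (11.4, 3.0) before and (9.5, 3.4) after.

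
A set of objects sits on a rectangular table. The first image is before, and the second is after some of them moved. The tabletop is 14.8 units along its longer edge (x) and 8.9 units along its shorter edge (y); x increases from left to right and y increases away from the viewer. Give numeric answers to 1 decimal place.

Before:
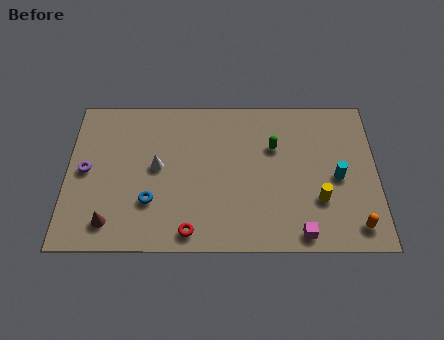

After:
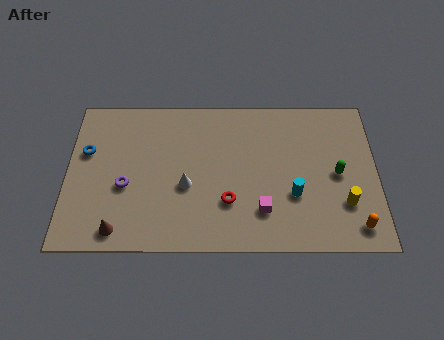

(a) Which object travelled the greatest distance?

the blue torus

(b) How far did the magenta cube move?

2.2

The magenta cube was near (11.1, 0.9) before and (9.3, 2.2) after, so it travelled √(1.8² + 1.3²) ≈ 2.2 units.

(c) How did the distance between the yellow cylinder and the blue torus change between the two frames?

+4.7

The distance was about 8.0 in the first image and 12.7 in the second, so they moved 4.7 units further apart.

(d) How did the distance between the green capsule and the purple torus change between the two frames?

+1.0

Before: roughly 9.1 units apart; after: 10.1. That's 1.0 units further apart.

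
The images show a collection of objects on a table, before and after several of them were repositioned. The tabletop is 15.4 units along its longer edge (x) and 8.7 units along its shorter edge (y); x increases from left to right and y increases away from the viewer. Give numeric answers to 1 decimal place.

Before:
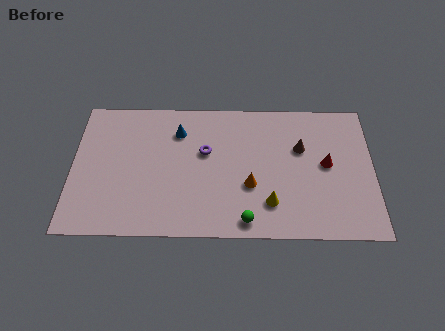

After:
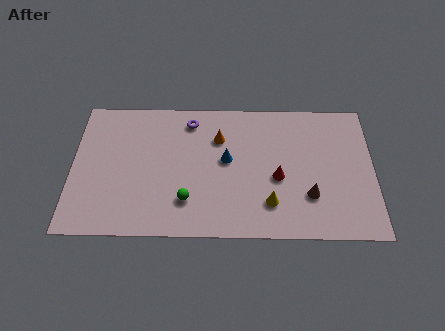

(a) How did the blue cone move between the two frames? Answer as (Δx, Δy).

(2.5, -1.8)

The blue cone was at about (5.4, 6.6) and moved to about (7.9, 4.8).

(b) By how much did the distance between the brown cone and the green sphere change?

+0.8

They were about 5.4 units apart before and 6.2 after — 0.8 units further apart.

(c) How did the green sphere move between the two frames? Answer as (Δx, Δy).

(-3.0, 1.2)

The green sphere was at about (8.9, 1.0) and moved to about (5.9, 2.2).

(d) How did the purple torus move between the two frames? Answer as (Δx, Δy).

(-0.8, 2.0)

The purple torus was at about (6.8, 5.3) and moved to about (6.0, 7.3).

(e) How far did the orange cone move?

3.4

The orange cone moved from about (9.1, 3.2) to (7.5, 6.2), a distance of √(1.6² + 3.0²) ≈ 3.4.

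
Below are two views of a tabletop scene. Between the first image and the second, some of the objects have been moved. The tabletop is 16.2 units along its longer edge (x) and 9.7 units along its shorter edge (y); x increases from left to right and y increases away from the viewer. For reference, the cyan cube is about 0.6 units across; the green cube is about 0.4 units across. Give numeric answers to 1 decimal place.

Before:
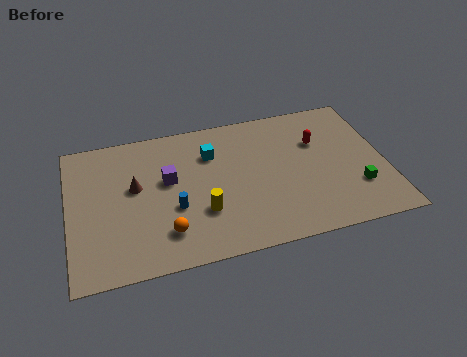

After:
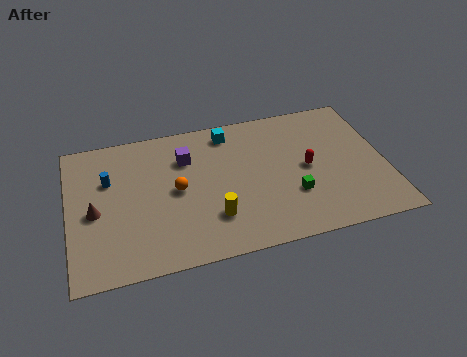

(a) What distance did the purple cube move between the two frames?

1.6

The purple cube moved from about (5.1, 5.7) to (6.1, 7.0), a distance of √(1.0² + 1.3²) ≈ 1.6.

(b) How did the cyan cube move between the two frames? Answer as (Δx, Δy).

(1.0, 1.3)

The cyan cube was at about (7.4, 7.0) and moved to about (8.4, 8.3).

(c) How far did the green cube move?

3.3

The green cube was near (14.6, 2.8) before and (11.3, 3.1) after, so it travelled √(3.3² + 0.3²) ≈ 3.3 units.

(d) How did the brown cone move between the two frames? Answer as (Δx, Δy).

(-2.1, -1.2)

From the two frames, the brown cone sits at roughly (3.4, 5.6) before and (1.3, 4.4) after.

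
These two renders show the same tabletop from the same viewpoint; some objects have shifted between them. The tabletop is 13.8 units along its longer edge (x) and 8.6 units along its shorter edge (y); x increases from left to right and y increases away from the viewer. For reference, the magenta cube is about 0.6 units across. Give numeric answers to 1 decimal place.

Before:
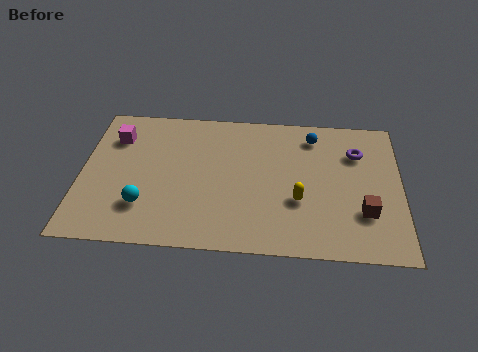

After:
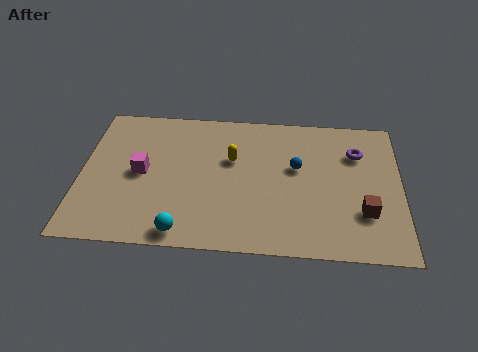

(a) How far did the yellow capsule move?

3.7

The yellow capsule moved from about (9.4, 3.1) to (6.5, 5.4), a distance of √(2.9² + 2.3²) ≈ 3.7.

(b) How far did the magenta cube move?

2.4

The magenta cube moved from about (1.4, 6.4) to (2.6, 4.3), a distance of √(1.2² + 2.1²) ≈ 2.4.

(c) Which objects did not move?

the brown cube and the purple torus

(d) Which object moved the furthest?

the yellow capsule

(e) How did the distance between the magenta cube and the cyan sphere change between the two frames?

-0.4

Before: roughly 4.3 units apart; after: 3.9. That's 0.4 units closer together.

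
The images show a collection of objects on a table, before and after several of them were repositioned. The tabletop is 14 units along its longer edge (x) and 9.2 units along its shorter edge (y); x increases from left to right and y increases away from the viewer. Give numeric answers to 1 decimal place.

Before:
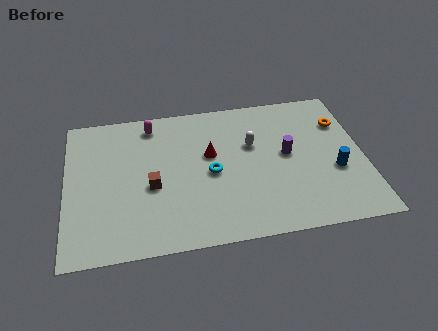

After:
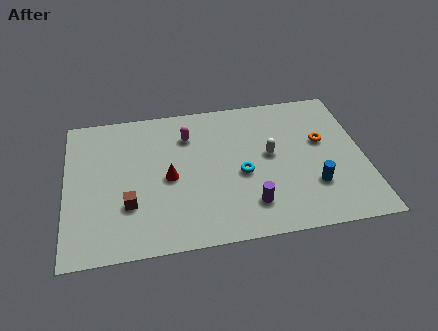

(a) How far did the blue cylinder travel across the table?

1.4

The blue cylinder moved from about (12.6, 3.5) to (11.5, 2.7), a distance of √(1.1² + 0.8²) ≈ 1.4.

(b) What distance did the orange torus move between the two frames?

1.5

From (13.1, 6.6) to (12.1, 5.5), the orange torus covered √(1.0² + 1.1²) ≈ 1.5 units.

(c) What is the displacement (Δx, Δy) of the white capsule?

(0.8, -0.8)

The white capsule was at about (8.8, 5.8) and moved to about (9.6, 5.0).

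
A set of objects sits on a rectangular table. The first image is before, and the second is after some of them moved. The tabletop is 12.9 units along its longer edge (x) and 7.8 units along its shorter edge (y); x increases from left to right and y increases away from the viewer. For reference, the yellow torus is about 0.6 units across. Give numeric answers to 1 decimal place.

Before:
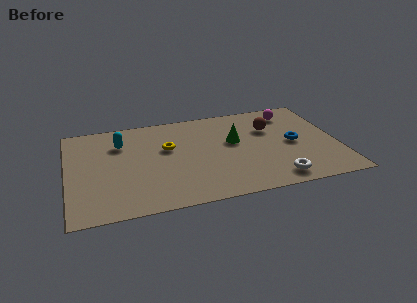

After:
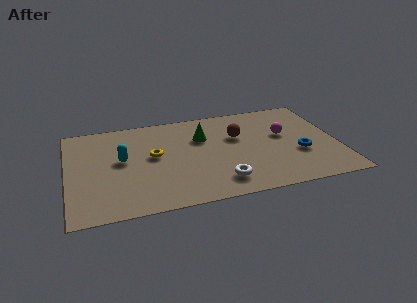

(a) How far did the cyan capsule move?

1.4

The cyan capsule moved from about (2.6, 5.7) to (2.6, 4.3), a distance of √(0.0² + 1.4²) ≈ 1.4.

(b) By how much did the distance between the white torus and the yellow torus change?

-2.0

Before: roughly 6.1 units apart; after: 4.1. That's 2.0 units closer together.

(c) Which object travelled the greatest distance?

the white torus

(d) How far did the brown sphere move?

1.6

From (9.8, 5.3) to (8.2, 5.0), the brown sphere covered √(1.6² + 0.3²) ≈ 1.6 units.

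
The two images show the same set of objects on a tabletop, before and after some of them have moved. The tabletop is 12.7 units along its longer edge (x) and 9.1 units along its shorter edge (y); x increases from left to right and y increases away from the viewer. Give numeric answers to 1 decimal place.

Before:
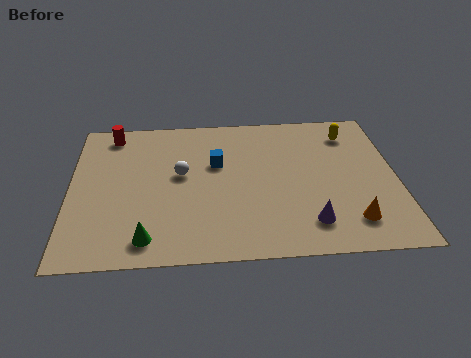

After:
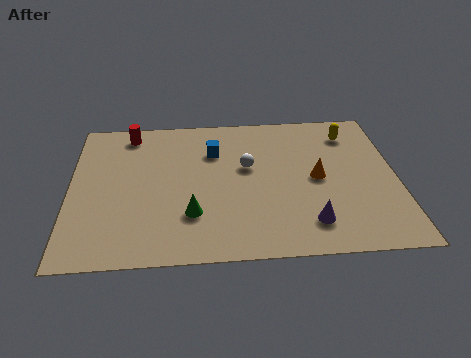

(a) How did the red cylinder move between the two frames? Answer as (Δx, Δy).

(0.7, 0.0)

The red cylinder was at about (1.6, 7.9) and moved to about (2.3, 7.9).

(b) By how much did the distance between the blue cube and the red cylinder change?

-1.1

The distance was about 4.7 in the first image and 3.6 in the second, so they moved 1.1 units closer together.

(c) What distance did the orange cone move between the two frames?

3.0

From (10.8, 1.8) to (9.6, 4.5), the orange cone covered √(1.2² + 2.7²) ≈ 3.0 units.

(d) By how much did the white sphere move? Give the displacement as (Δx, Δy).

(2.6, 0.3)

From the two frames, the white sphere sits at roughly (4.3, 5.1) before and (6.9, 5.4) after.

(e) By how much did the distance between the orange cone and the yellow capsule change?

-2.4

Before: roughly 5.5 units apart; after: 3.1. That's 2.4 units closer together.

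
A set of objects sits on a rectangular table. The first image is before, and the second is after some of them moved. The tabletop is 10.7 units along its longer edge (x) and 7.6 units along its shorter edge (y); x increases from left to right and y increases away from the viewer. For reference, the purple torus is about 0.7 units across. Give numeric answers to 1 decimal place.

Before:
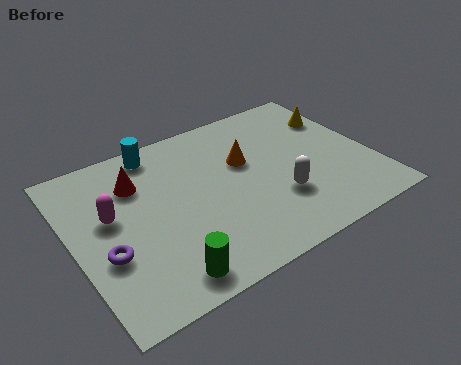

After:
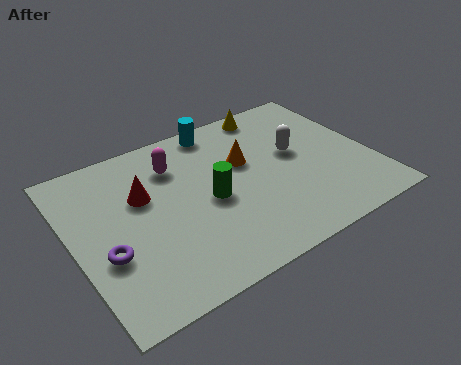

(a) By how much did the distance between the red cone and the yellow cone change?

-1.9

They were about 7.4 units apart before and 5.5 after — 1.9 units closer together.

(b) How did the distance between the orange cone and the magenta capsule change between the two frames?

-2.3

They were about 4.9 units apart before and 2.6 after — 2.3 units closer together.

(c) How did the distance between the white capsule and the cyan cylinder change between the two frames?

-2.2

They were about 5.7 units apart before and 3.5 after — 2.2 units closer together.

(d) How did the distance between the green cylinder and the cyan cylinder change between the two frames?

-2.3

They were about 5.7 units apart before and 3.4 after — 2.3 units closer together.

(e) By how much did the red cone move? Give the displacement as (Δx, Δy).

(0.1, -0.7)

The red cone was at about (2.5, 5.5) and moved to about (2.6, 4.8).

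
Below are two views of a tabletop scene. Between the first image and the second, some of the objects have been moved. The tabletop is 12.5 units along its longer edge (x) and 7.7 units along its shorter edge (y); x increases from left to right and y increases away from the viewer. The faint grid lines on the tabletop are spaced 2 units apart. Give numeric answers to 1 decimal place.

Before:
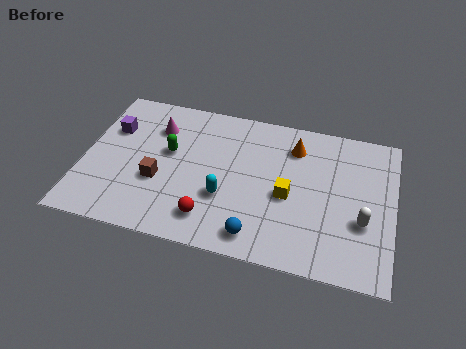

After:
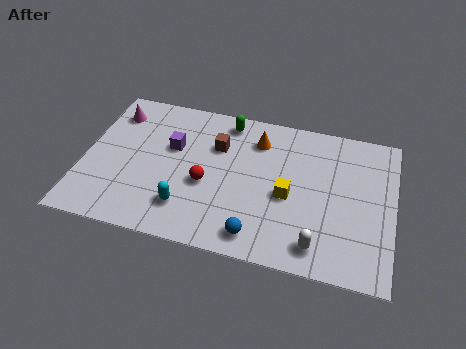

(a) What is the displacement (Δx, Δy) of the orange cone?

(-1.5, 0.0)

The orange cone was at about (8.4, 6.0) and moved to about (6.9, 6.0).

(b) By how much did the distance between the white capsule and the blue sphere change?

-2.0

Before: roughly 4.4 units apart; after: 2.4. That's 2.0 units closer together.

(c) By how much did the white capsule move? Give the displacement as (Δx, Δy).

(-1.7, -1.6)

From the two frames, the white capsule sits at roughly (11.3, 2.8) before and (9.6, 1.2) after.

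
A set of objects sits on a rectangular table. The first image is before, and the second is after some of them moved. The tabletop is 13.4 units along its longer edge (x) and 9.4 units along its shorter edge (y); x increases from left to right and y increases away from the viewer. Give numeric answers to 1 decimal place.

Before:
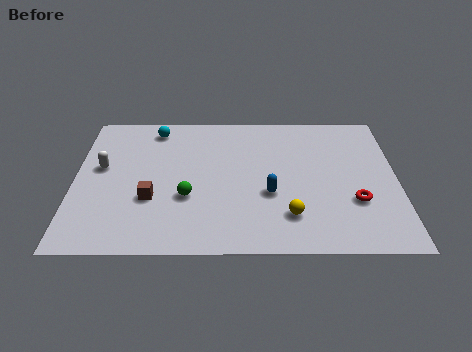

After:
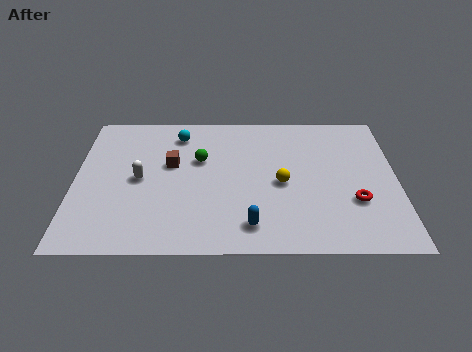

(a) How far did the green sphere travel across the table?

2.5

The green sphere moved from about (4.7, 3.4) to (5.2, 5.9), a distance of √(0.5² + 2.5²) ≈ 2.5.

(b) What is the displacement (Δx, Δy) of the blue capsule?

(-0.8, -2.0)

The blue capsule was at about (8.1, 3.6) and moved to about (7.3, 1.6).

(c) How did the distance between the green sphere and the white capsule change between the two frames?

-1.3

Before: roughly 4.1 units apart; after: 2.8. That's 1.3 units closer together.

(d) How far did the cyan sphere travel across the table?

1.1

From (3.3, 8.1) to (4.3, 7.7), the cyan sphere covered √(1.0² + 0.4²) ≈ 1.1 units.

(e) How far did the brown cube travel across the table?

2.4

The brown cube was near (3.2, 3.3) before and (4.0, 5.6) after, so it travelled √(0.8² + 2.3²) ≈ 2.4 units.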